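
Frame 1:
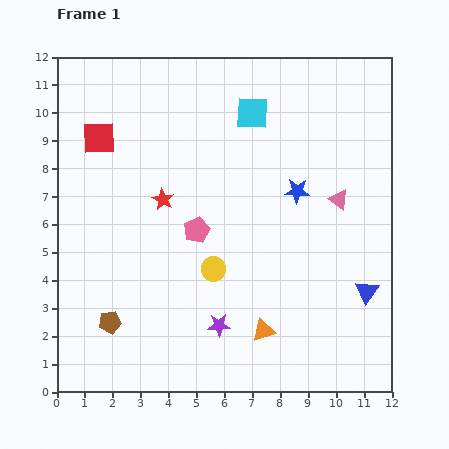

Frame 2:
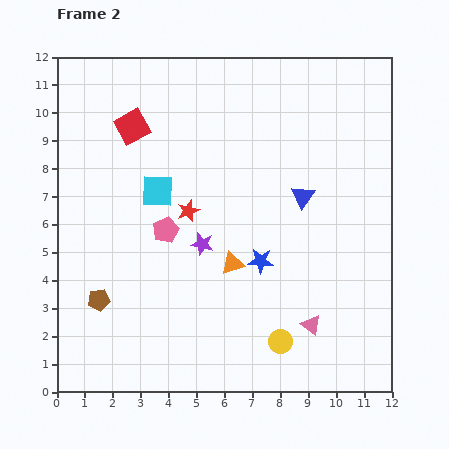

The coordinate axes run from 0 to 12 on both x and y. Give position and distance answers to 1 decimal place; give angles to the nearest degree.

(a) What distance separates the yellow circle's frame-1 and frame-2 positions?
3.5

The yellow circle moved from (5.6, 4.4) to (8.0, 1.8), a distance of √(2.4² + 2.6²) ≈ 3.5.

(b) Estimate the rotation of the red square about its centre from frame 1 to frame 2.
28° counter-clockwise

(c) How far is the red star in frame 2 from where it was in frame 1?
1.0

The red star moved from (3.8, 6.9) to (4.7, 6.5), a distance of √(0.9² + 0.4²) ≈ 1.0.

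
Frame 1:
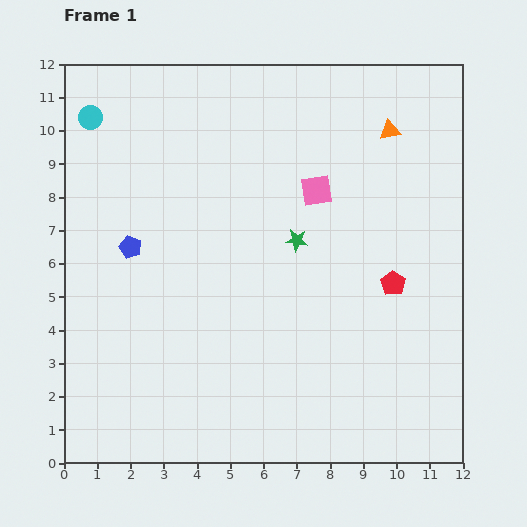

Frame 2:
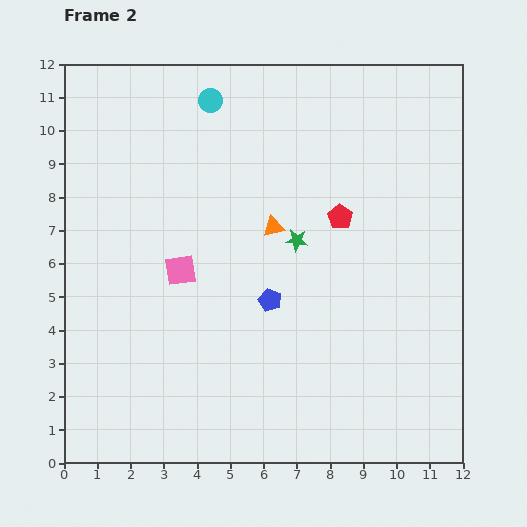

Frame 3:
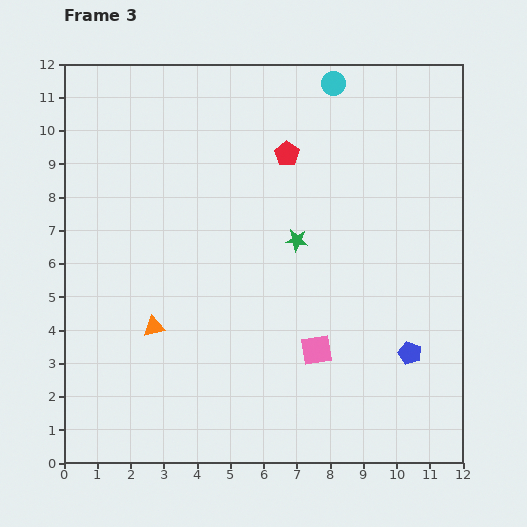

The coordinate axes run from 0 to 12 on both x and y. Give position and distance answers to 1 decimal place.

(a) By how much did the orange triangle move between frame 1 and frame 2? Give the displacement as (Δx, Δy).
(-3.5, -2.9)

The orange triangle was at (9.8, 10.0) in frame 1 and (6.3, 7.1) in frame 2.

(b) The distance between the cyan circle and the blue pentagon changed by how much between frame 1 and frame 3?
+4.3

Distance in frame 1: 4.1. Distance in frame 3: 8.4.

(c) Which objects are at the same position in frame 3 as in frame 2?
the green star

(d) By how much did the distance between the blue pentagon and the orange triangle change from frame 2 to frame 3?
+5.5

Distance in frame 2: 2.2. Distance in frame 3: 7.7.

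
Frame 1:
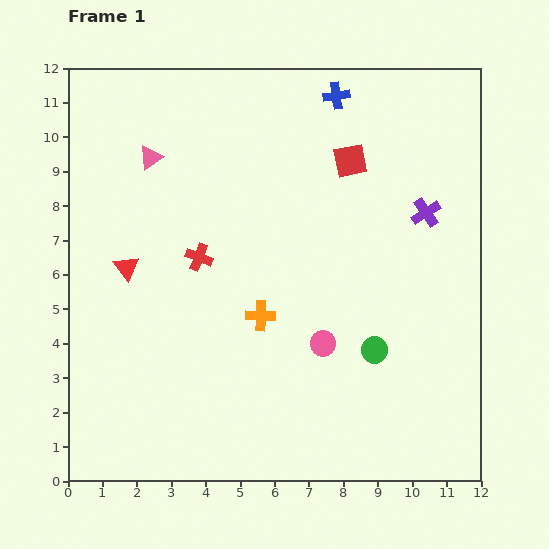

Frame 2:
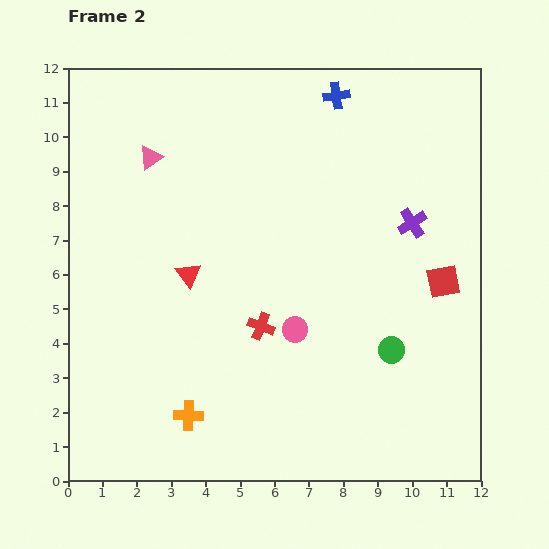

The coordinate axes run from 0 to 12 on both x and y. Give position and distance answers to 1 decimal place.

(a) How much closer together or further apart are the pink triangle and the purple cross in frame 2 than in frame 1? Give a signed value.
-0.4

Distance in frame 1: 8.2. Distance in frame 2: 7.8.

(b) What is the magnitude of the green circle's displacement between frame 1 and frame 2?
0.5

The green circle moved from (8.9, 3.8) to (9.4, 3.8), a distance of √(0.5² + 0.0²) ≈ 0.5.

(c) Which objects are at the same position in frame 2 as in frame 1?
the pink triangle, the blue cross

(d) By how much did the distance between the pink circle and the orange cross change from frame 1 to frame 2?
+2.0

Distance in frame 1: 2.0. Distance in frame 2: 4.0.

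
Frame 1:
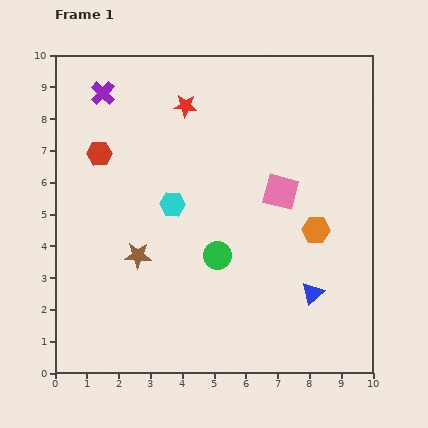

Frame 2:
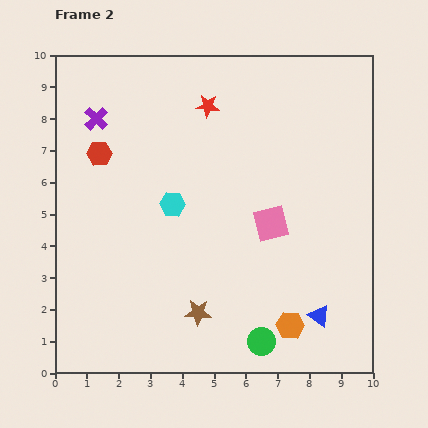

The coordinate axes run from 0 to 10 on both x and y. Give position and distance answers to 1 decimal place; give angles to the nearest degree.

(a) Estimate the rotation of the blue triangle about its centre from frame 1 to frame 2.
42° counter-clockwise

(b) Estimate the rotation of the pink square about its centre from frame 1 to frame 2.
28° counter-clockwise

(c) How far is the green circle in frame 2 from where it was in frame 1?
3.0

The green circle moved from (5.1, 3.7) to (6.5, 1.0), a distance of √(1.4² + 2.7²) ≈ 3.0.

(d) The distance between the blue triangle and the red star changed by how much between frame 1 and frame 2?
+0.4

Distance in frame 1: 7.1. Distance in frame 2: 7.5.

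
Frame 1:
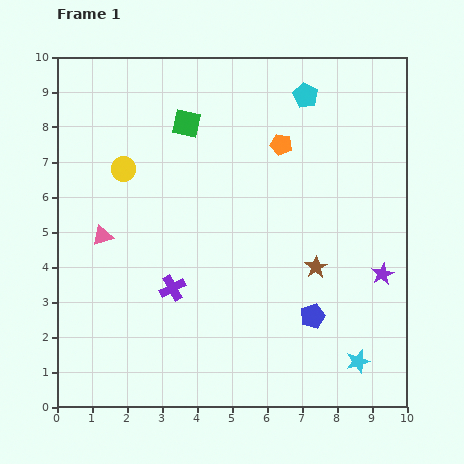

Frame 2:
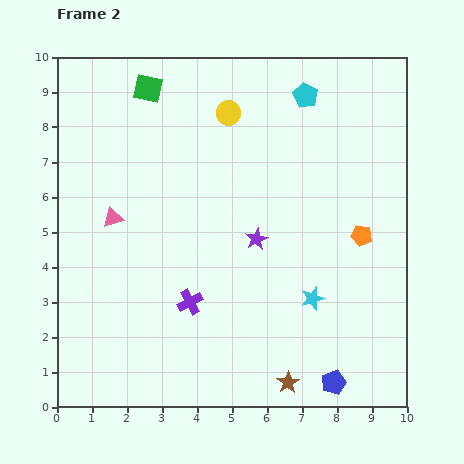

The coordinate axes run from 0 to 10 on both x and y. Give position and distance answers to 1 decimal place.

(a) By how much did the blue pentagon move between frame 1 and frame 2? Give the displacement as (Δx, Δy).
(0.6, -1.9)

The blue pentagon was at (7.3, 2.6) in frame 1 and (7.9, 0.7) in frame 2.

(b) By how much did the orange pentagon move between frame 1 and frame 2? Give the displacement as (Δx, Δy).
(2.3, -2.6)

The orange pentagon was at (6.4, 7.5) in frame 1 and (8.7, 4.9) in frame 2.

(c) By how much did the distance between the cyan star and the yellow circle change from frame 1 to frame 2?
-2.9

Distance in frame 1: 8.7. Distance in frame 2: 5.8.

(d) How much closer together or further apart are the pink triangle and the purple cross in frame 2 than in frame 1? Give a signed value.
+0.8

Distance in frame 1: 2.5. Distance in frame 2: 3.3.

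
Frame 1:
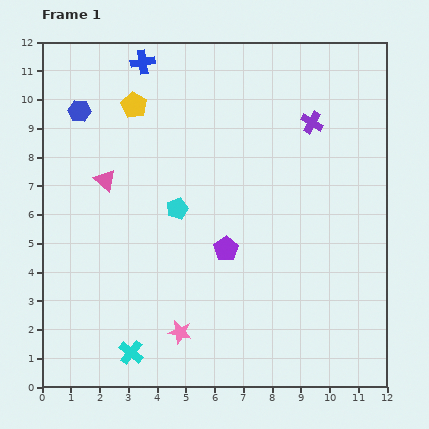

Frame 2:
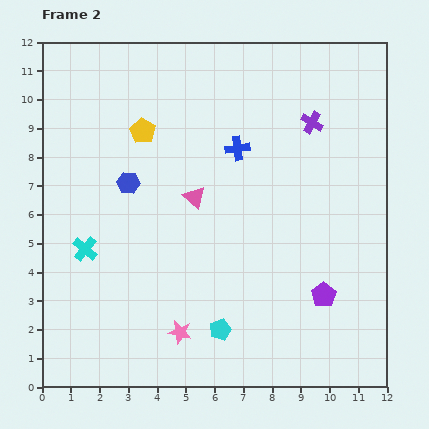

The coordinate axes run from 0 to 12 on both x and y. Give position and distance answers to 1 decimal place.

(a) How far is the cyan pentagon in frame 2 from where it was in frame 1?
4.5

The cyan pentagon moved from (4.7, 6.2) to (6.2, 2.0), a distance of √(1.5² + 4.2²) ≈ 4.5.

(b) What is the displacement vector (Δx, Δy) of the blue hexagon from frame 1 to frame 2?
(1.7, -2.5)

The blue hexagon was at (1.3, 9.6) in frame 1 and (3.0, 7.1) in frame 2.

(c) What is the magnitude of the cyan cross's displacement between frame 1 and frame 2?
3.9

The cyan cross moved from (3.1, 1.2) to (1.5, 4.8), a distance of √(1.6² + 3.6²) ≈ 3.9.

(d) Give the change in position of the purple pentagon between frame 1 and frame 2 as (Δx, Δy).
(3.4, -1.6)

The purple pentagon was at (6.4, 4.8) in frame 1 and (9.8, 3.2) in frame 2.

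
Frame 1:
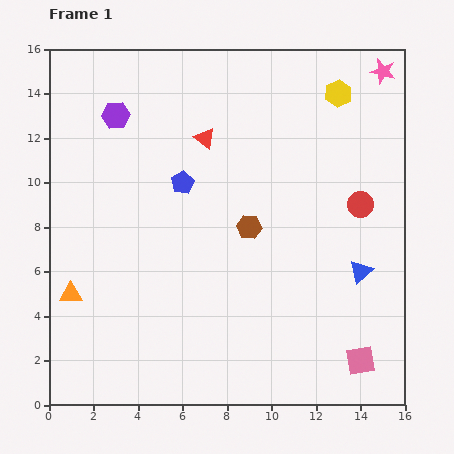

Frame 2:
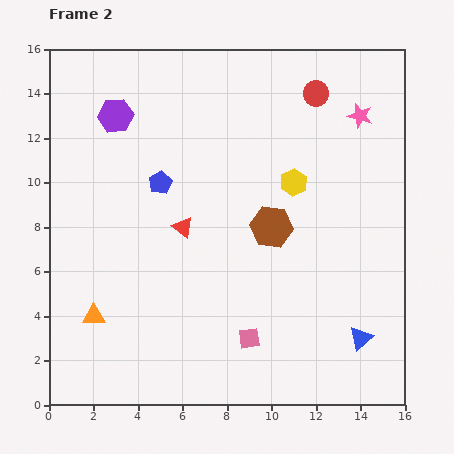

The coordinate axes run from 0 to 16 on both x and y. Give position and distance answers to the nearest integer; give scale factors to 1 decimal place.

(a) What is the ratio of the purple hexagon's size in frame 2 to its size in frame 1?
1.3×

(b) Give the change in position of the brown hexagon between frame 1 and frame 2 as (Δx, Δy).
(1, 0)

The brown hexagon was at (9, 8) in frame 1 and (10, 8) in frame 2.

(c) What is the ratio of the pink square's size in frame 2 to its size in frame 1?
0.7×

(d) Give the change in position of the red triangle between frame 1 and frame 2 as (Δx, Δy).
(-1, -4)

The red triangle was at (7, 12) in frame 1 and (6, 8) in frame 2.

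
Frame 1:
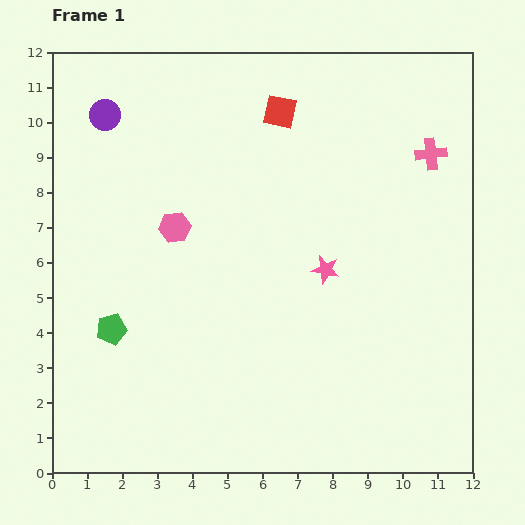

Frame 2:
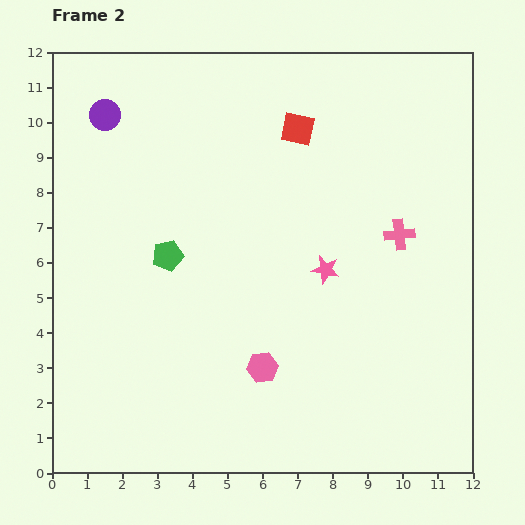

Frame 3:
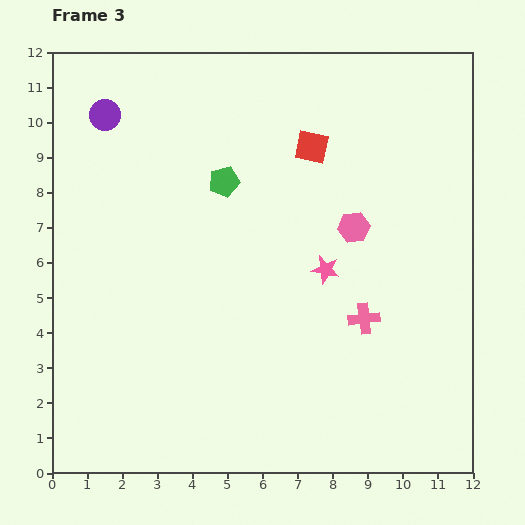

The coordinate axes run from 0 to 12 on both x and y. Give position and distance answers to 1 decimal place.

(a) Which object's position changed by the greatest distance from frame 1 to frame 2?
the pink hexagon

(moved 4.7; next 2.6)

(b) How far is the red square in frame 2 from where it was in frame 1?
0.7

The red square moved from (6.5, 10.3) to (7.0, 9.8), a distance of √(0.5² + 0.5²) ≈ 0.7.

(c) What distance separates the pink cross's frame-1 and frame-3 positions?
5.1

The pink cross moved from (10.8, 9.1) to (8.9, 4.4), a distance of √(1.9² + 4.7²) ≈ 5.1.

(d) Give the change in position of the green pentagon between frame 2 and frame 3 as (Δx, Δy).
(1.6, 2.1)

The green pentagon was at (3.3, 6.2) in frame 2 and (4.9, 8.3) in frame 3.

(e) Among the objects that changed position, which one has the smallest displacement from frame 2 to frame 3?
the red square

(moved 0.6)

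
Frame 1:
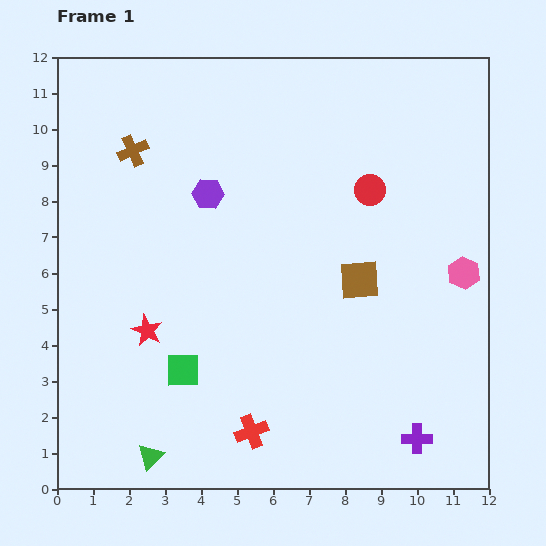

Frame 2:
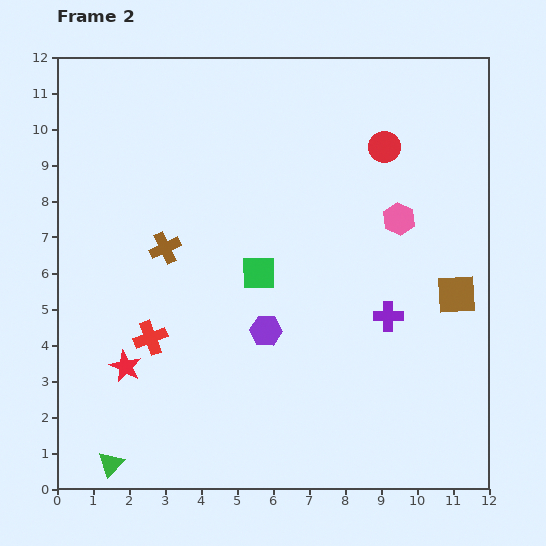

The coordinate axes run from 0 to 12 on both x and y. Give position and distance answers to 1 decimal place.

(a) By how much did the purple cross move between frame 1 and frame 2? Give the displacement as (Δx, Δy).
(-0.8, 3.4)

The purple cross was at (10.0, 1.4) in frame 1 and (9.2, 4.8) in frame 2.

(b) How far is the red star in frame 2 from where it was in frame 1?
1.2

The red star moved from (2.5, 4.4) to (1.9, 3.4), a distance of √(0.6² + 1.0²) ≈ 1.2.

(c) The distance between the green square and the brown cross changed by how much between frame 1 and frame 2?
-3.6

Distance in frame 1: 6.3. Distance in frame 2: 2.7.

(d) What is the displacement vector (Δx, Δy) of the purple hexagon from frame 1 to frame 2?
(1.6, -3.8)

The purple hexagon was at (4.2, 8.2) in frame 1 and (5.8, 4.4) in frame 2.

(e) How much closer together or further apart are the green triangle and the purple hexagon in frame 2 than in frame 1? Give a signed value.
-1.8

Distance in frame 1: 7.5. Distance in frame 2: 5.7.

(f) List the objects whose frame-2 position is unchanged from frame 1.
none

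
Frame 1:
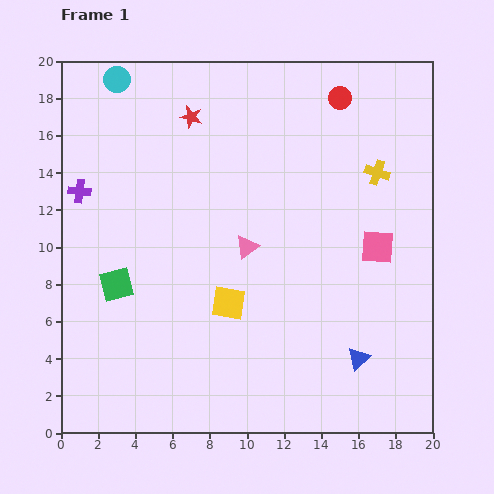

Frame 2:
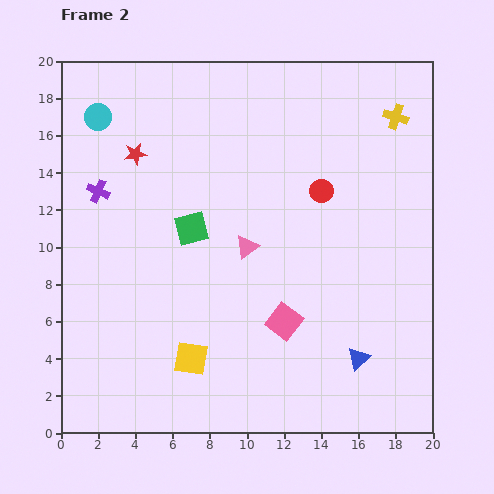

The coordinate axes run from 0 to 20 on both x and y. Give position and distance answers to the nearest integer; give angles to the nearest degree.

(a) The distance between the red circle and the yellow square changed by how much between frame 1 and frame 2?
-2

Distance in frame 1: 13. Distance in frame 2: 11.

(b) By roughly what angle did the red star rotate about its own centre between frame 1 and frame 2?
25° counter-clockwise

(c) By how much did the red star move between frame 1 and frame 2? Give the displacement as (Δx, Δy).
(-3, -2)

The red star was at (7, 17) in frame 1 and (4, 15) in frame 2.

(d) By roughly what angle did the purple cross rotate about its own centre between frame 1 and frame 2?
18° clockwise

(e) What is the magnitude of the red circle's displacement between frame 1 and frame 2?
5

The red circle moved from (15, 18) to (14, 13), a distance of √(1² + 5²) ≈ 5.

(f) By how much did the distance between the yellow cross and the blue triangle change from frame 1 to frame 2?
+3

Distance in frame 1: 10. Distance in frame 2: 13.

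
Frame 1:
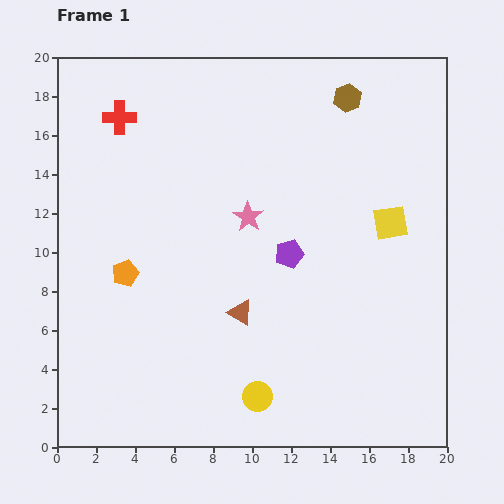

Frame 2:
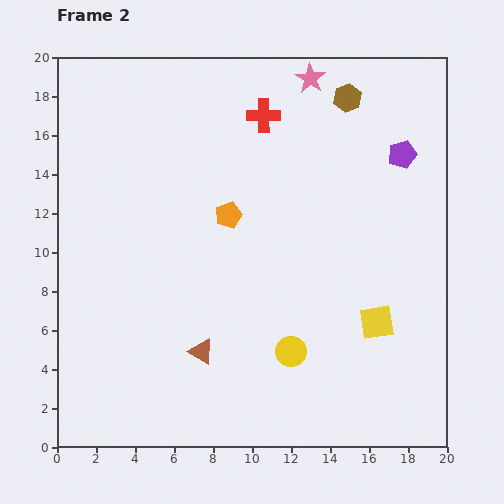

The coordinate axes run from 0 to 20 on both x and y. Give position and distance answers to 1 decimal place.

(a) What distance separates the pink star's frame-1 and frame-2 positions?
7.8

The pink star moved from (9.8, 11.8) to (13.0, 18.9), a distance of √(3.2² + 7.1²) ≈ 7.8.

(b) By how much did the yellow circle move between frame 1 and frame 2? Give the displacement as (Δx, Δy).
(1.7, 2.3)

The yellow circle was at (10.3, 2.6) in frame 1 and (12.0, 4.9) in frame 2.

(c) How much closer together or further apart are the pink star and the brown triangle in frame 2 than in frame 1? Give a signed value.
+10.2

Distance in frame 1: 4.9. Distance in frame 2: 15.1.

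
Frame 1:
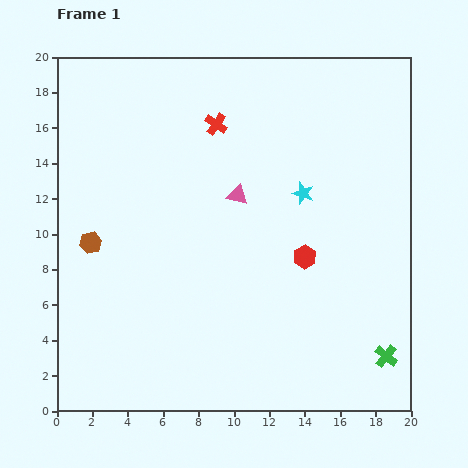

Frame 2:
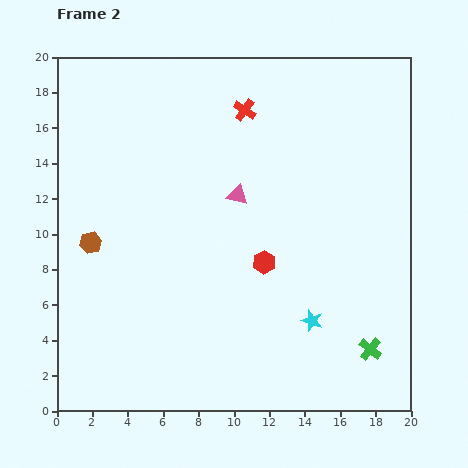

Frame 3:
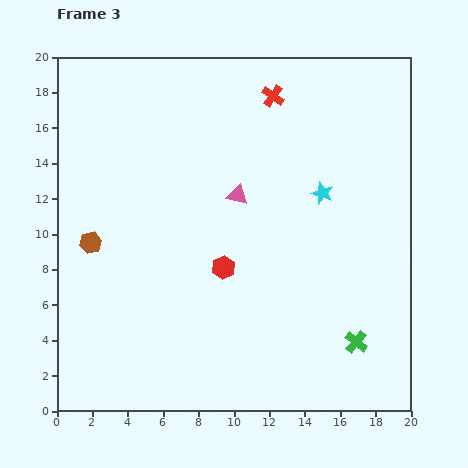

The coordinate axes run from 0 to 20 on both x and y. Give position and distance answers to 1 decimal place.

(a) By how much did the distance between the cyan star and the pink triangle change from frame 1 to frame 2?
+4.5

Distance in frame 1: 3.7. Distance in frame 2: 8.2.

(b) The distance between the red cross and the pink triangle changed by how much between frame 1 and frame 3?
+1.7

Distance in frame 1: 4.2. Distance in frame 3: 5.9.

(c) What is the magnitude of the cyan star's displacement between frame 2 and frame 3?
7.2

The cyan star moved from (14.4, 5.1) to (15.0, 12.3), a distance of √(0.6² + 7.2²) ≈ 7.2.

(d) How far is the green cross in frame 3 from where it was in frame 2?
0.9

The green cross moved from (17.7, 3.5) to (16.9, 3.9), a distance of √(0.8² + 0.4²) ≈ 0.9.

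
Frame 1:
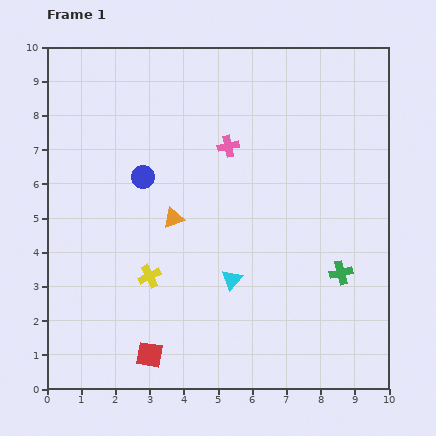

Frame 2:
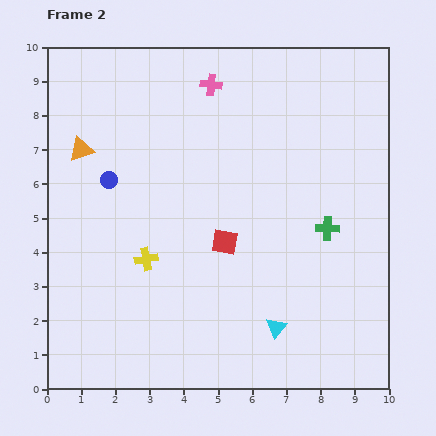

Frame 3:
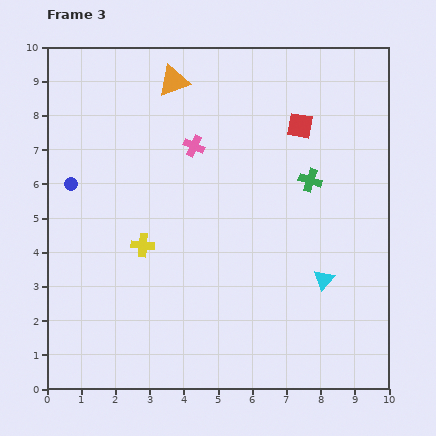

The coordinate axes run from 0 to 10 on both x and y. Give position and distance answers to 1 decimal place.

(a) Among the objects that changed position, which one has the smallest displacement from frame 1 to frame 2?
the yellow cross

(moved 0.5)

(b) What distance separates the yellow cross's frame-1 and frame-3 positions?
0.9

The yellow cross moved from (3.0, 3.3) to (2.8, 4.2), a distance of √(0.2² + 0.9²) ≈ 0.9.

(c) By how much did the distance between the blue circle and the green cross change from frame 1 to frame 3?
+0.6

Distance in frame 1: 6.4. Distance in frame 3: 7.0.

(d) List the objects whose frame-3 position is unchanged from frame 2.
none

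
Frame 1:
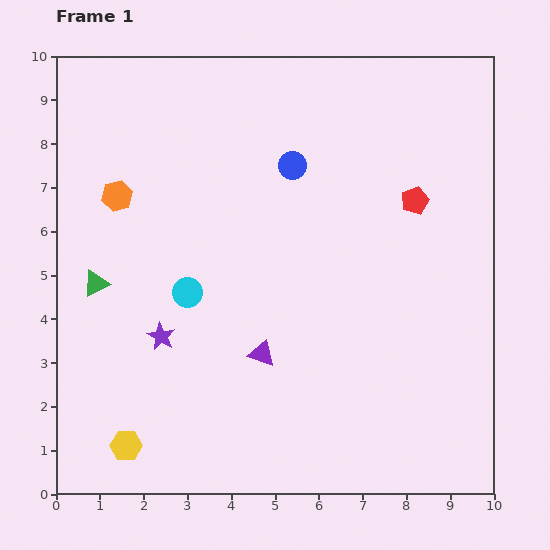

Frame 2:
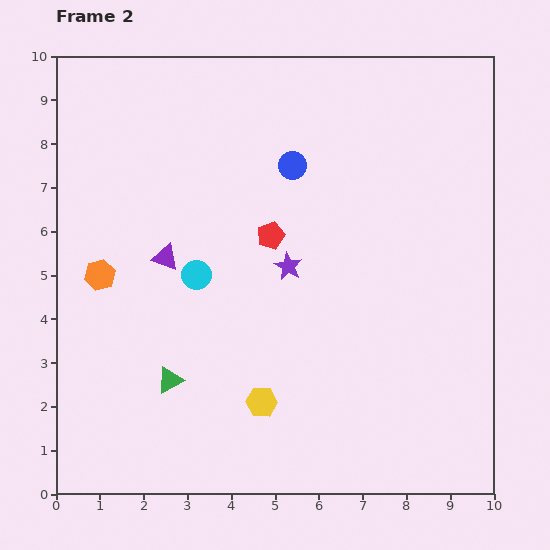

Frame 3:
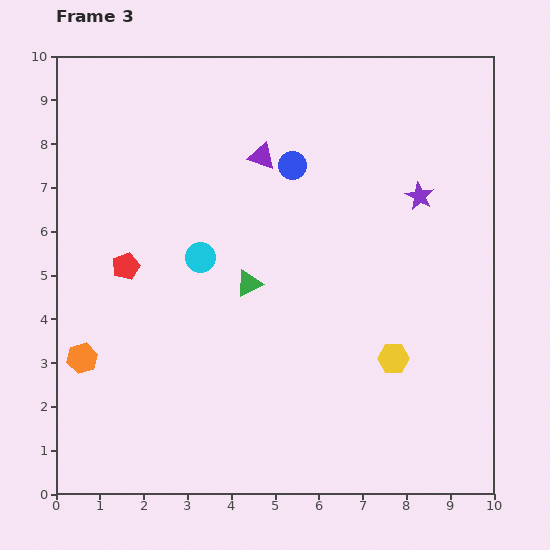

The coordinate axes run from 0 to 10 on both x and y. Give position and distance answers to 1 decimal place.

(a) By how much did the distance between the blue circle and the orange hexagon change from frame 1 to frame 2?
+1.0

Distance in frame 1: 4.1. Distance in frame 2: 5.1.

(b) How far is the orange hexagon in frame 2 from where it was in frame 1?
1.8

The orange hexagon moved from (1.4, 6.8) to (1.0, 5.0), a distance of √(0.4² + 1.8²) ≈ 1.8.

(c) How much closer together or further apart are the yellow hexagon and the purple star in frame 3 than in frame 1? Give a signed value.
+1.1

Distance in frame 1: 2.6. Distance in frame 3: 3.7.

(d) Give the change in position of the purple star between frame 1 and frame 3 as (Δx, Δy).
(5.9, 3.2)

The purple star was at (2.4, 3.6) in frame 1 and (8.3, 6.8) in frame 3.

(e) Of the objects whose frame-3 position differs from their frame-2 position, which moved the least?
the cyan circle

(moved 0.4)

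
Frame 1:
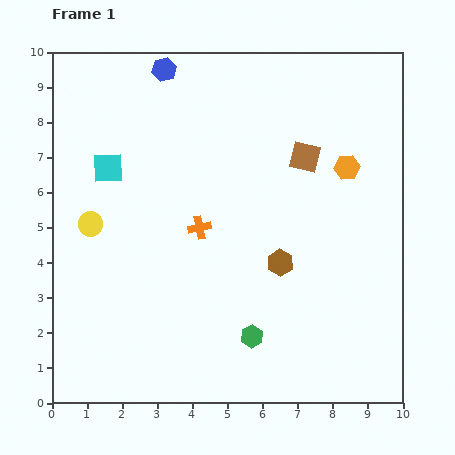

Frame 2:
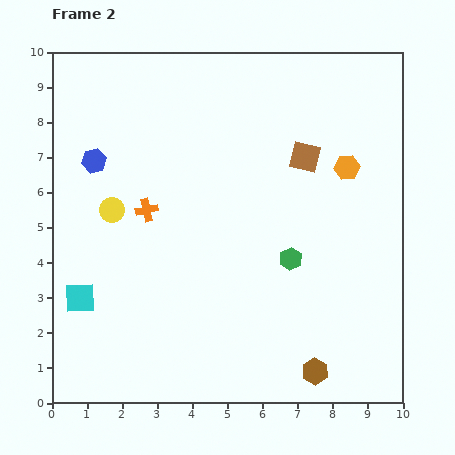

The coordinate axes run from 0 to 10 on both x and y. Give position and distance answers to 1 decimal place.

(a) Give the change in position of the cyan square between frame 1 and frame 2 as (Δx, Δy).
(-0.8, -3.7)

The cyan square was at (1.6, 6.7) in frame 1 and (0.8, 3.0) in frame 2.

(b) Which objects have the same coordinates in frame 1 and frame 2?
the brown square, the orange hexagon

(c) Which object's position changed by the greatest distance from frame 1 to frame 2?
the cyan square

(moved 3.8; next 3.3)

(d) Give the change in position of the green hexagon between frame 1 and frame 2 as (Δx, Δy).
(1.1, 2.2)

The green hexagon was at (5.7, 1.9) in frame 1 and (6.8, 4.1) in frame 2.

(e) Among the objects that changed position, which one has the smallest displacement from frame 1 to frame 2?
the yellow circle

(moved 0.7)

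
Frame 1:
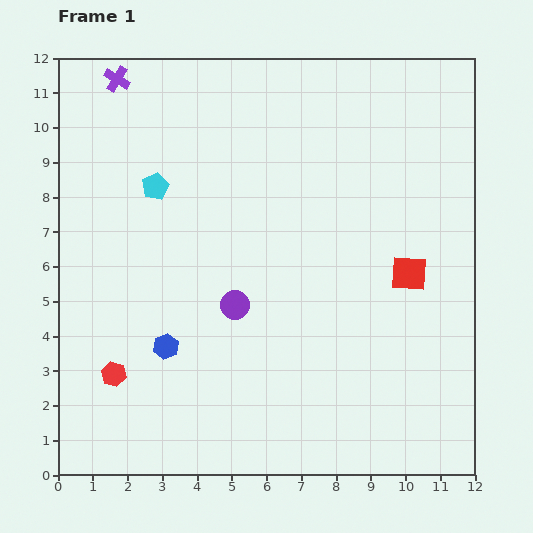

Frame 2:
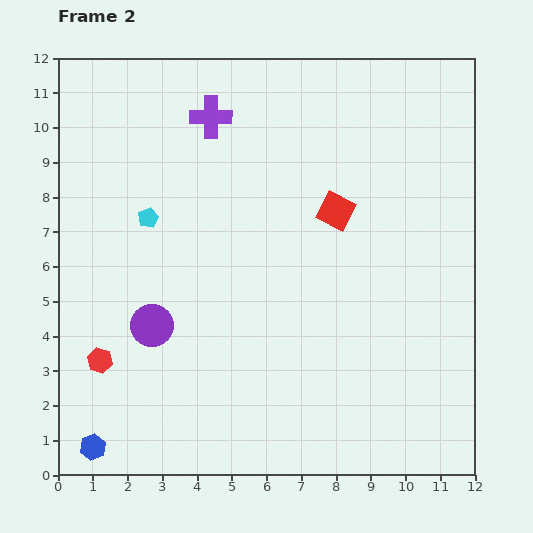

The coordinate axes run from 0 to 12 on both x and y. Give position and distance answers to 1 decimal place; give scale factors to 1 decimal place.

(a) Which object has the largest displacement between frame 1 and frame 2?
the blue hexagon

(moved 3.6; next 2.9)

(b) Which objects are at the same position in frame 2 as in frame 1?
none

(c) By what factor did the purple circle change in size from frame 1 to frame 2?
1.5×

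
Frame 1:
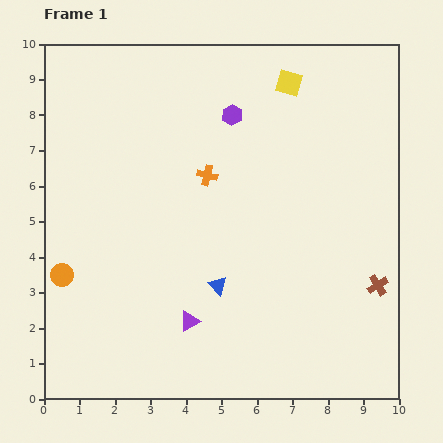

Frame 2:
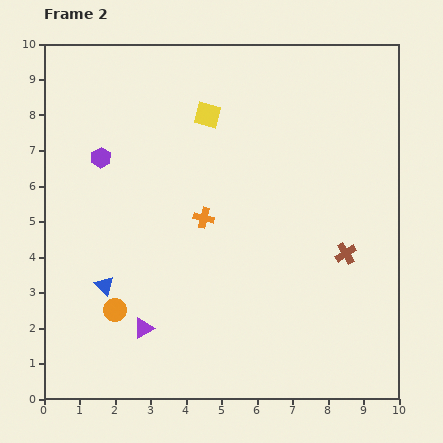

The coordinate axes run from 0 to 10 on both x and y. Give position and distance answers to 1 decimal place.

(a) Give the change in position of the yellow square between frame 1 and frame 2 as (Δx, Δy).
(-2.3, -0.9)

The yellow square was at (6.9, 8.9) in frame 1 and (4.6, 8.0) in frame 2.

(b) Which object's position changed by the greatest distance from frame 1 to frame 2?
the purple hexagon

(moved 3.9; next 3.2)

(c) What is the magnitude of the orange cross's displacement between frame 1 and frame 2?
1.2

The orange cross moved from (4.6, 6.3) to (4.5, 5.1), a distance of √(0.1² + 1.2²) ≈ 1.2.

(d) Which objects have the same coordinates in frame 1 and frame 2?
none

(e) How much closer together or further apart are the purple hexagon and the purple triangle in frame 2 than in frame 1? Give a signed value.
-1.0

Distance in frame 1: 5.9. Distance in frame 2: 4.9.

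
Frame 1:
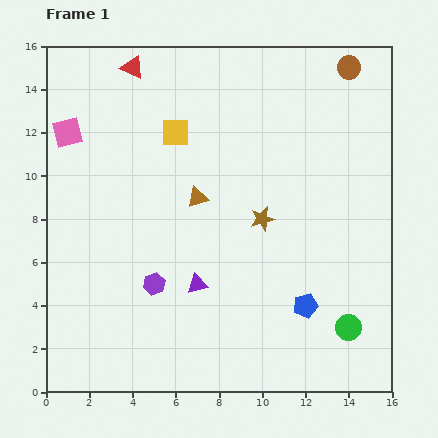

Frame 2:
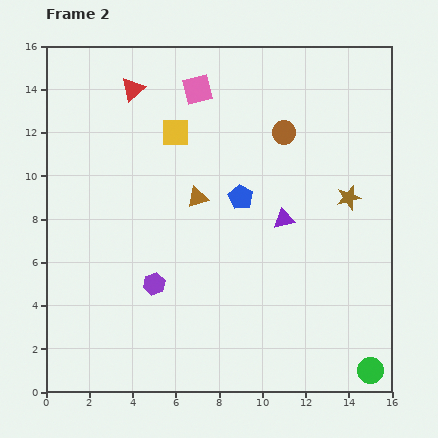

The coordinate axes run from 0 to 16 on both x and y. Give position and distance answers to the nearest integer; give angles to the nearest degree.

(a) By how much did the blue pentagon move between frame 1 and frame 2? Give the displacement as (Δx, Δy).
(-3, 5)

The blue pentagon was at (12, 4) in frame 1 and (9, 9) in frame 2.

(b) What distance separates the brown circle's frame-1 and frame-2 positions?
4

The brown circle moved from (14, 15) to (11, 12), a distance of √(3² + 3²) ≈ 4.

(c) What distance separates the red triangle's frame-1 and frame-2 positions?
1

The red triangle moved from (4, 15) to (4, 14), a distance of √(0² + 1²) ≈ 1.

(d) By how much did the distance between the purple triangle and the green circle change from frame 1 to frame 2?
+1

Distance in frame 1: 7. Distance in frame 2: 8.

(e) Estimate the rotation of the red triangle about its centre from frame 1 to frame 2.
54° clockwise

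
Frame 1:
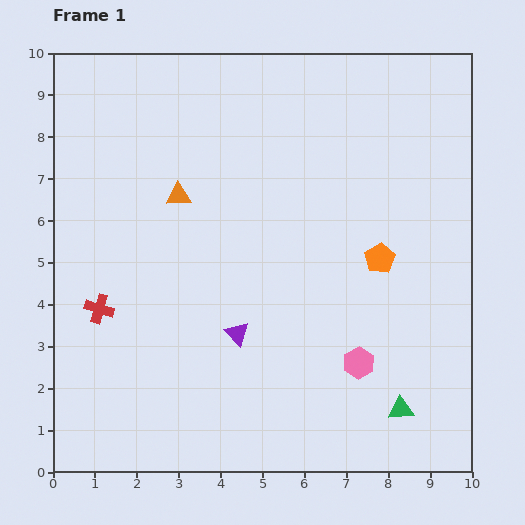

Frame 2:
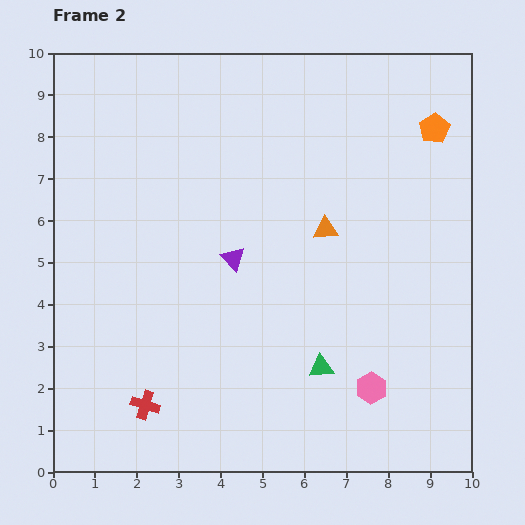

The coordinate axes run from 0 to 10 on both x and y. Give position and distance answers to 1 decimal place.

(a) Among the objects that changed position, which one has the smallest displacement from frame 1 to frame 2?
the pink hexagon

(moved 0.7)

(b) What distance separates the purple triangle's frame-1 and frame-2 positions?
1.8

The purple triangle moved from (4.4, 3.3) to (4.3, 5.1), a distance of √(0.1² + 1.8²) ≈ 1.8.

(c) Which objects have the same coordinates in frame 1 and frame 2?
none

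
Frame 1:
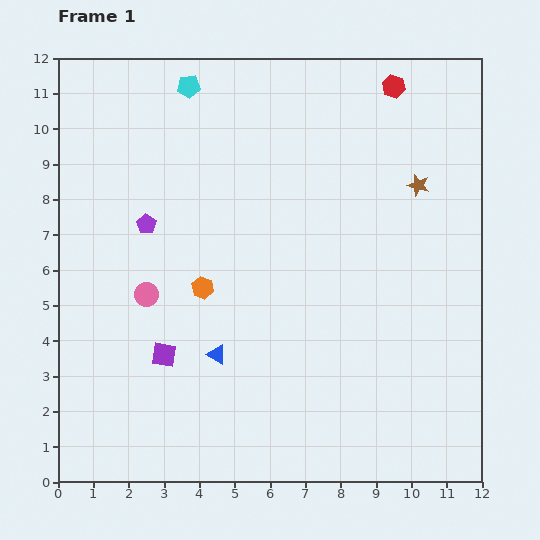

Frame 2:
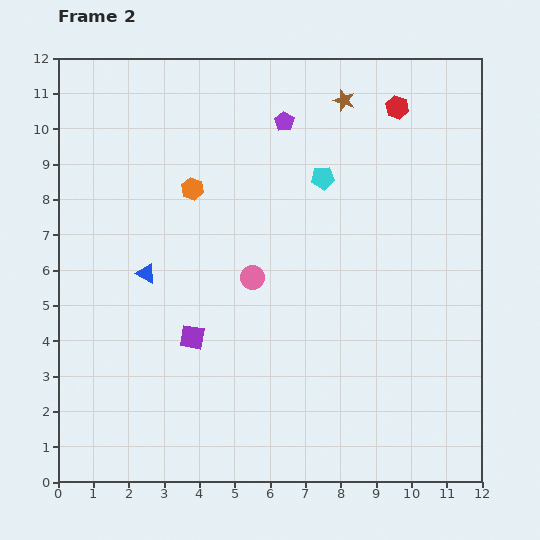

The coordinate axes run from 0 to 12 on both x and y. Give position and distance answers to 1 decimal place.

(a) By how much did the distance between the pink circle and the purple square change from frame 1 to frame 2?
+0.6

Distance in frame 1: 1.8. Distance in frame 2: 2.4.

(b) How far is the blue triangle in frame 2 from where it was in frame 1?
3.0

The blue triangle moved from (4.5, 3.6) to (2.5, 5.9), a distance of √(2.0² + 2.3²) ≈ 3.0.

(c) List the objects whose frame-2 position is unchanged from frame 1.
none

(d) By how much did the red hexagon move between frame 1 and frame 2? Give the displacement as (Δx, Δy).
(0.1, -0.6)

The red hexagon was at (9.5, 11.2) in frame 1 and (9.6, 10.6) in frame 2.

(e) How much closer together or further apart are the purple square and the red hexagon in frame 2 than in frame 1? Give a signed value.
-1.3

Distance in frame 1: 10.0. Distance in frame 2: 8.7.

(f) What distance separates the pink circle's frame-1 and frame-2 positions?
3.0

The pink circle moved from (2.5, 5.3) to (5.5, 5.8), a distance of √(3.0² + 0.5²) ≈ 3.0.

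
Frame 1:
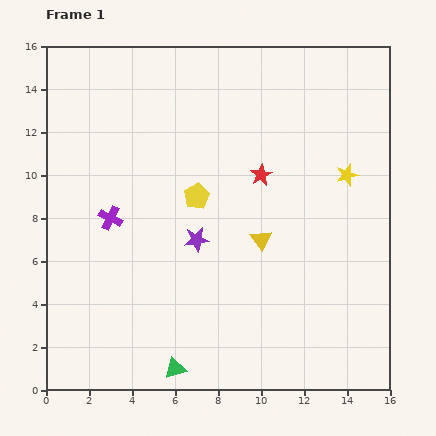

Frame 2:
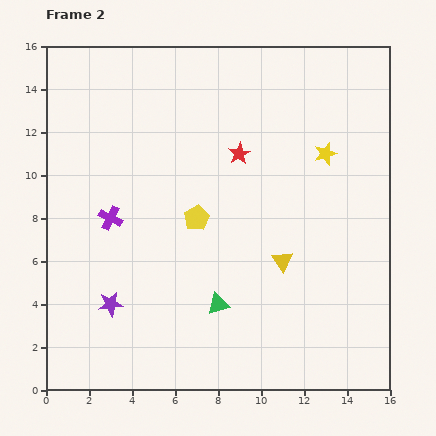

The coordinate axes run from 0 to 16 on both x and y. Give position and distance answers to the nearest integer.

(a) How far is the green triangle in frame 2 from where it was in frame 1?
4

The green triangle moved from (6, 1) to (8, 4), a distance of √(2² + 3²) ≈ 4.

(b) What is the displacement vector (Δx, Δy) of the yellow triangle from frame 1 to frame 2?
(1, -1)

The yellow triangle was at (10, 7) in frame 1 and (11, 6) in frame 2.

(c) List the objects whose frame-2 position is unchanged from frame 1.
the purple cross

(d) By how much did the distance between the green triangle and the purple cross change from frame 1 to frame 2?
-2

Distance in frame 1: 8. Distance in frame 2: 6.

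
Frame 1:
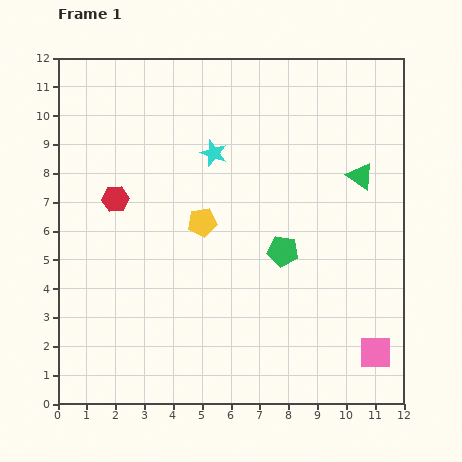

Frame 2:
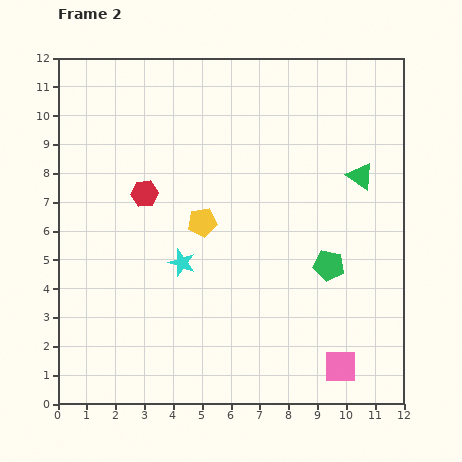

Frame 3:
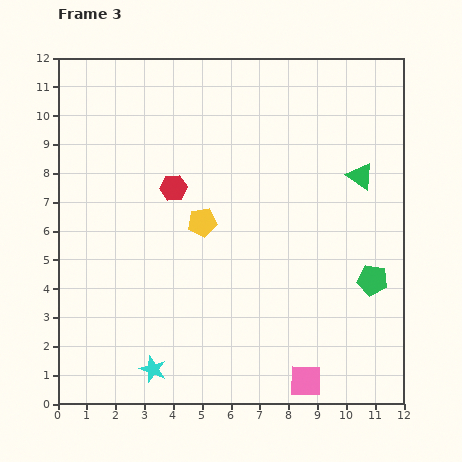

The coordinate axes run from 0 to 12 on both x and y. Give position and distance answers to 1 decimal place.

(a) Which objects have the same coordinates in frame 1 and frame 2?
the green triangle, the yellow pentagon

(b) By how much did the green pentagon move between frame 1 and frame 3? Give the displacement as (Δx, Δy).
(3.1, -1.0)

The green pentagon was at (7.8, 5.3) in frame 1 and (10.9, 4.3) in frame 3.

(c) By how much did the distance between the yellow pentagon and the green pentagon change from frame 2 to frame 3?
+1.6

Distance in frame 2: 4.6. Distance in frame 3: 6.2.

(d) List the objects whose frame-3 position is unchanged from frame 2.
the green triangle, the yellow pentagon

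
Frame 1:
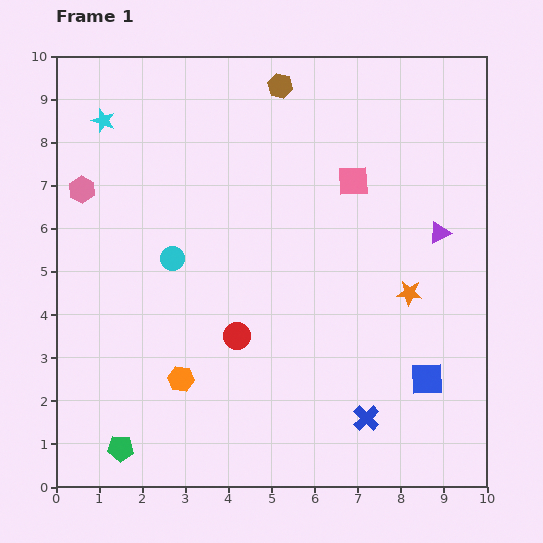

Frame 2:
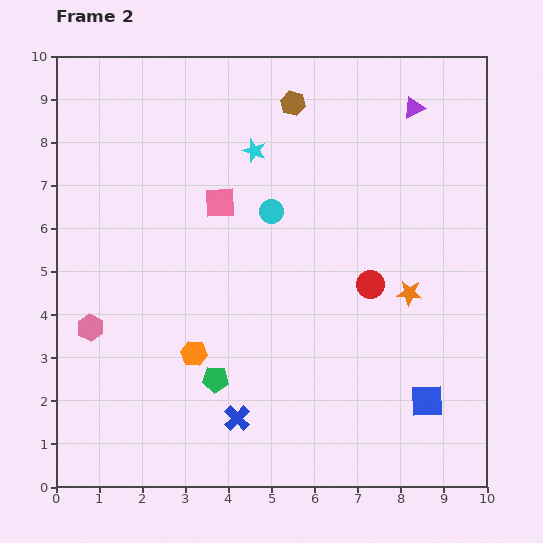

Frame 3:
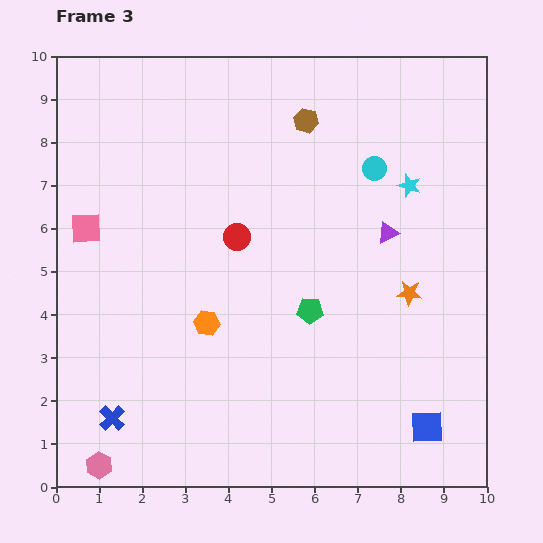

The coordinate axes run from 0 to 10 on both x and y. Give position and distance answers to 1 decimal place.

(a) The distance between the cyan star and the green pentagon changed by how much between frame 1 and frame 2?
-2.2

Distance in frame 1: 7.6. Distance in frame 2: 5.4.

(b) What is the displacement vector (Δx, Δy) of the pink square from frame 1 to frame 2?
(-3.1, -0.5)

The pink square was at (6.9, 7.1) in frame 1 and (3.8, 6.6) in frame 2.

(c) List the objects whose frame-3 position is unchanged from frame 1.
the orange star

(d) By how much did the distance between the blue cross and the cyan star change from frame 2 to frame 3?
+2.6

Distance in frame 2: 6.2. Distance in frame 3: 8.8.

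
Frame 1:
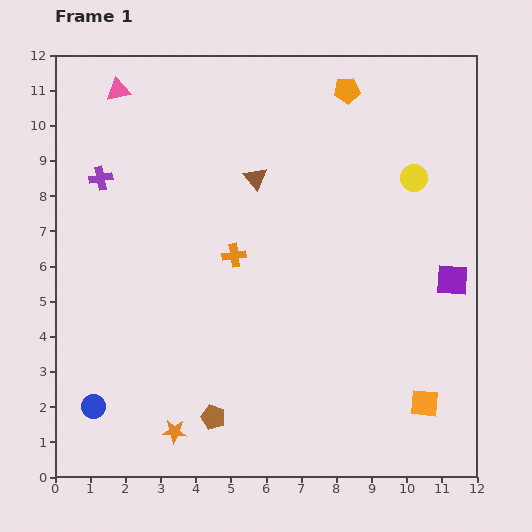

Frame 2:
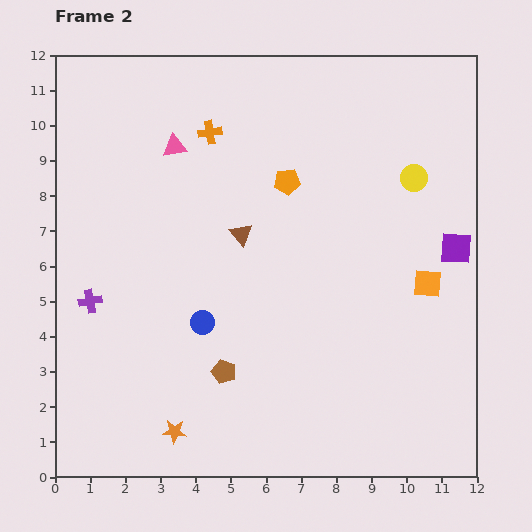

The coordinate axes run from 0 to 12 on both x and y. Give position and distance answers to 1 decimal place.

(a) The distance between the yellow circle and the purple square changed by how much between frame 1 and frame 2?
-0.8

Distance in frame 1: 3.1. Distance in frame 2: 2.3.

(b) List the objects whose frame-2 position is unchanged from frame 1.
the yellow circle, the orange star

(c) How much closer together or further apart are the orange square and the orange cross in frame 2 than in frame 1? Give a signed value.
+0.7

Distance in frame 1: 6.8. Distance in frame 2: 7.5.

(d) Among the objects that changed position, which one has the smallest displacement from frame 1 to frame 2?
the purple square

(moved 0.9)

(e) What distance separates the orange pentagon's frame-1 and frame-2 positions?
3.1

The orange pentagon moved from (8.3, 11.0) to (6.6, 8.4), a distance of √(1.7² + 2.6²) ≈ 3.1.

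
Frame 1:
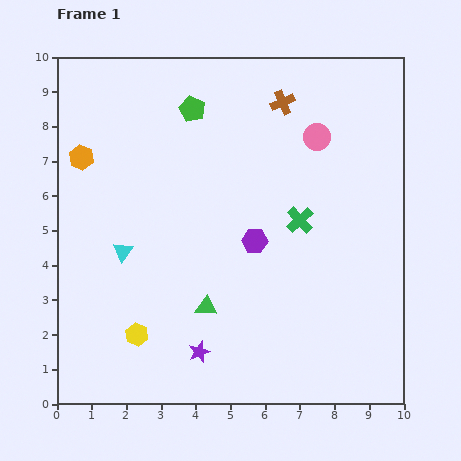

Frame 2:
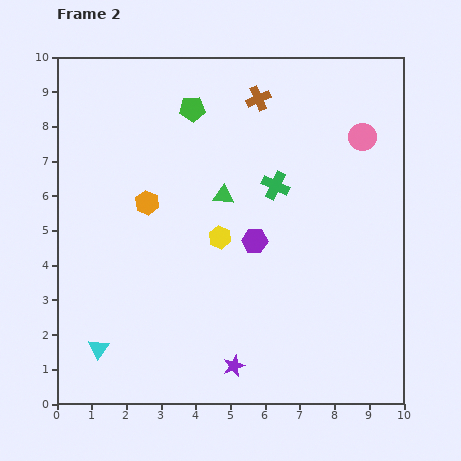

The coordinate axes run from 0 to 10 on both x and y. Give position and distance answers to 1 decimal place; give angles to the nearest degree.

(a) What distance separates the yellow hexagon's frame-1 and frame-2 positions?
3.7

The yellow hexagon moved from (2.3, 2.0) to (4.7, 4.8), a distance of √(2.4² + 2.8²) ≈ 3.7.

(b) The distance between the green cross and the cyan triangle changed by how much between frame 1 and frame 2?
+1.7

Distance in frame 1: 5.2. Distance in frame 2: 6.9.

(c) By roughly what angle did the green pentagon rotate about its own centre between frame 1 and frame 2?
28° counter-clockwise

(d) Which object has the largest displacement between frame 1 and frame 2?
the yellow hexagon

(moved 3.7; next 3.2)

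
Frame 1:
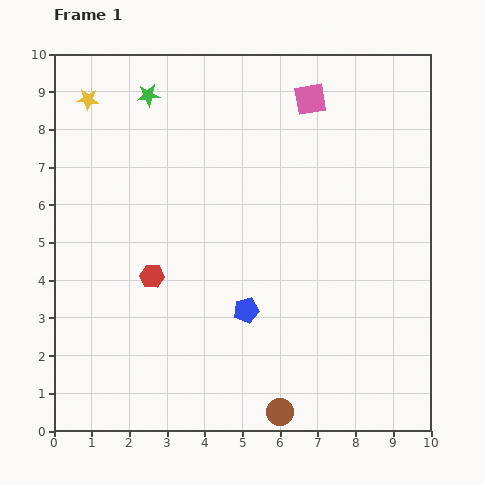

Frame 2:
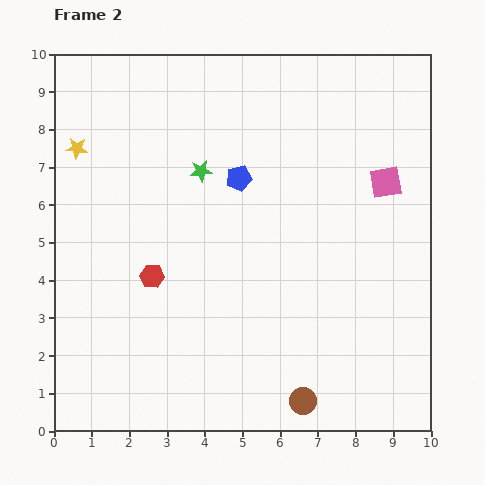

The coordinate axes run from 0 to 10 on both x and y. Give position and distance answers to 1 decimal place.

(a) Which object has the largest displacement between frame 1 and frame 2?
the blue pentagon

(moved 3.5; next 3.0)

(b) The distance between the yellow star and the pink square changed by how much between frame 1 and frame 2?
+2.3

Distance in frame 1: 5.9. Distance in frame 2: 8.2.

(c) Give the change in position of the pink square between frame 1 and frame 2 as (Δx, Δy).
(2.0, -2.2)

The pink square was at (6.8, 8.8) in frame 1 and (8.8, 6.6) in frame 2.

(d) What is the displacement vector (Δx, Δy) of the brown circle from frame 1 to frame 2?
(0.6, 0.3)

The brown circle was at (6.0, 0.5) in frame 1 and (6.6, 0.8) in frame 2.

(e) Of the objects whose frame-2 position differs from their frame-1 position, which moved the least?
the brown circle

(moved 0.7)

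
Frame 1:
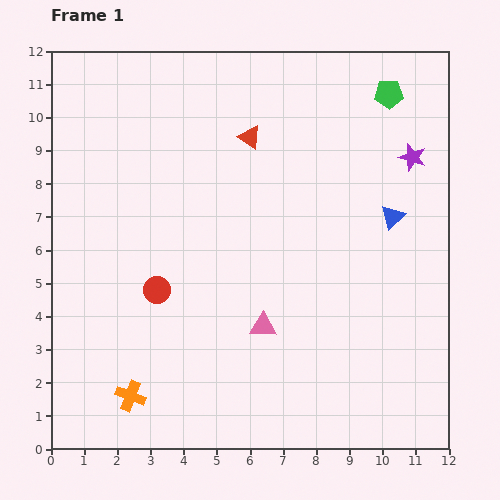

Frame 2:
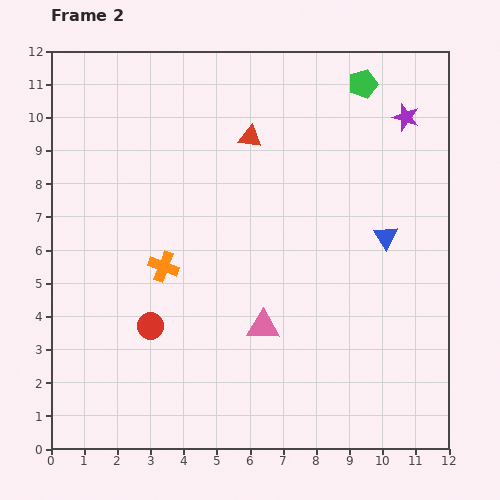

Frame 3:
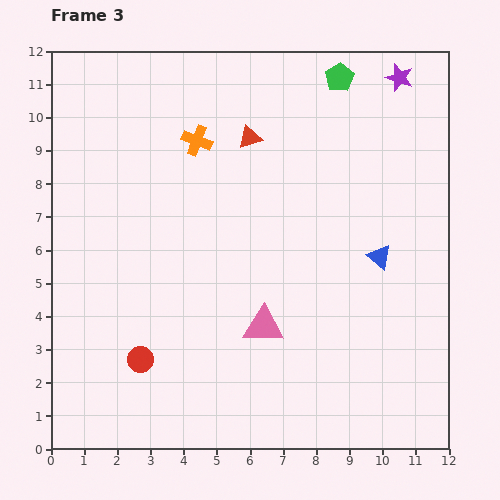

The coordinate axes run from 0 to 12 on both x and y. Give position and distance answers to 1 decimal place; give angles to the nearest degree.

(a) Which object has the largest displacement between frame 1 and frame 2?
the orange cross

(moved 4.0; next 1.2)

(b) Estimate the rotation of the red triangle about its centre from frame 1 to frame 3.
52° counter-clockwise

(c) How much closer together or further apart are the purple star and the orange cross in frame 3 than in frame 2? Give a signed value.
-2.2

Distance in frame 2: 8.6. Distance in frame 3: 6.4.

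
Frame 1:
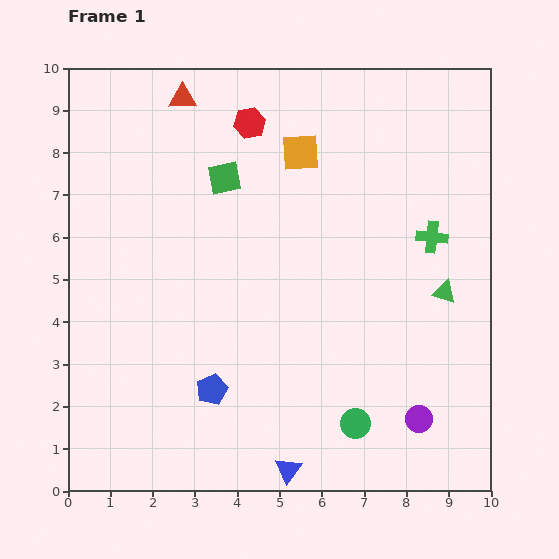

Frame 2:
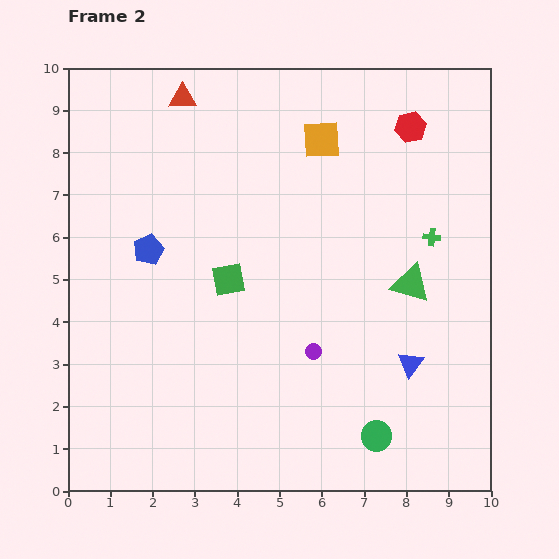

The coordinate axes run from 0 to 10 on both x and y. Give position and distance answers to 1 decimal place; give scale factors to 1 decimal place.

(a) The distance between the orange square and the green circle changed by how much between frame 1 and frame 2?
+0.6

Distance in frame 1: 6.5. Distance in frame 2: 7.1.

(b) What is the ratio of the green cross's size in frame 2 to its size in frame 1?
0.6×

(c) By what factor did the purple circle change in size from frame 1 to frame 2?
0.6×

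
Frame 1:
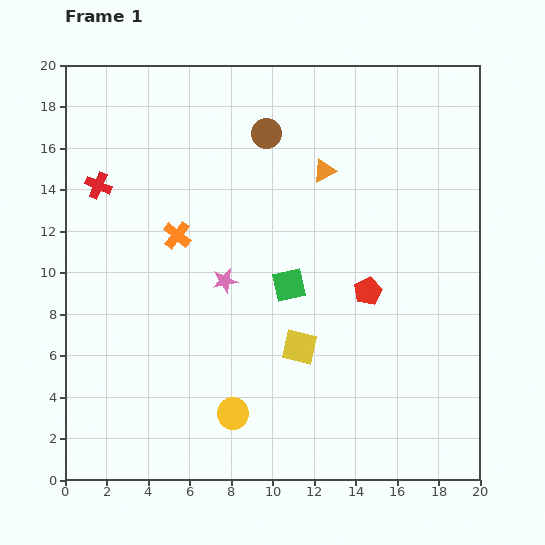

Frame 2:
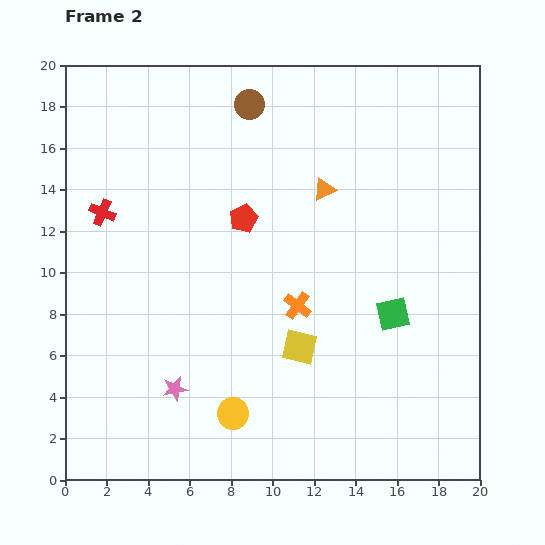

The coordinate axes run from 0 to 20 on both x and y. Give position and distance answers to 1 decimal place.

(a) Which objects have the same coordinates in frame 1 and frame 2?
the yellow circle, the yellow square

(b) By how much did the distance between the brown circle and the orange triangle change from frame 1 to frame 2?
+2.2

Distance in frame 1: 3.3. Distance in frame 2: 5.5.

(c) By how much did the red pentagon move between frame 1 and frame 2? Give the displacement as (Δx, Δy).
(-6.0, 3.5)

The red pentagon was at (14.6, 9.1) in frame 1 and (8.6, 12.6) in frame 2.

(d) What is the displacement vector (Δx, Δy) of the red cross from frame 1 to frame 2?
(0.2, -1.3)

The red cross was at (1.6, 14.2) in frame 1 and (1.8, 12.9) in frame 2.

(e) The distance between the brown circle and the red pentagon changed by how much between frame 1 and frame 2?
-3.5

Distance in frame 1: 9.0. Distance in frame 2: 5.5.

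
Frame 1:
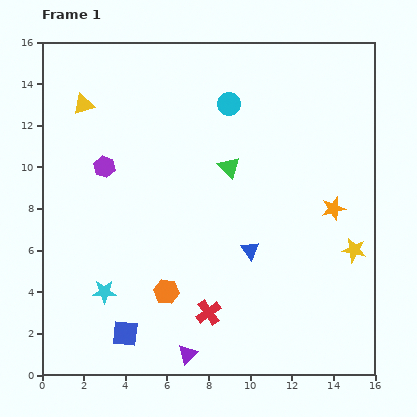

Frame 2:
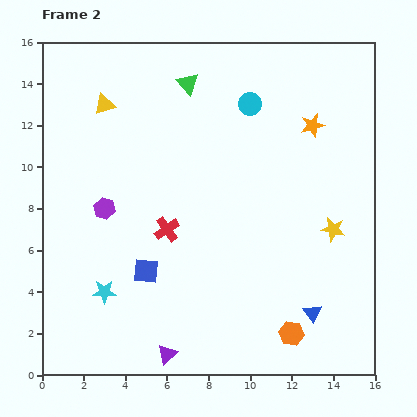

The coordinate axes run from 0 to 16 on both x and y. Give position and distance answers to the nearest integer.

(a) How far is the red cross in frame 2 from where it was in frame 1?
4

The red cross moved from (8, 3) to (6, 7), a distance of √(2² + 4²) ≈ 4.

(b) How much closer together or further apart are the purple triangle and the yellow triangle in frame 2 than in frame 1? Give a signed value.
-1

Distance in frame 1: 13. Distance in frame 2: 12.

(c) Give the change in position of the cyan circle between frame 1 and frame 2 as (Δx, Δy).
(1, 0)

The cyan circle was at (9, 13) in frame 1 and (10, 13) in frame 2.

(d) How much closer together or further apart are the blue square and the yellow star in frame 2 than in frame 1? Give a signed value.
-3

Distance in frame 1: 12. Distance in frame 2: 9.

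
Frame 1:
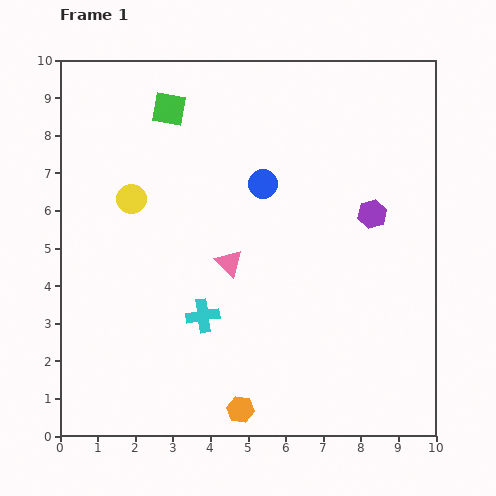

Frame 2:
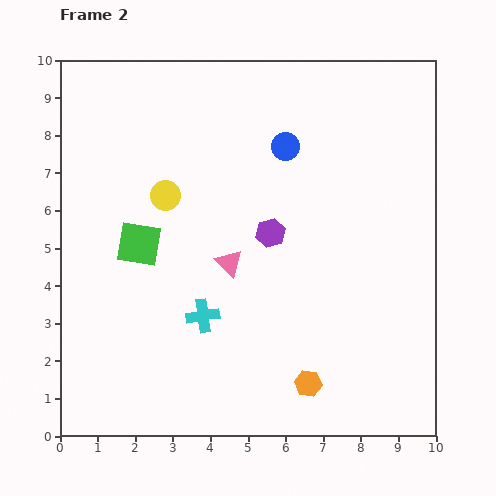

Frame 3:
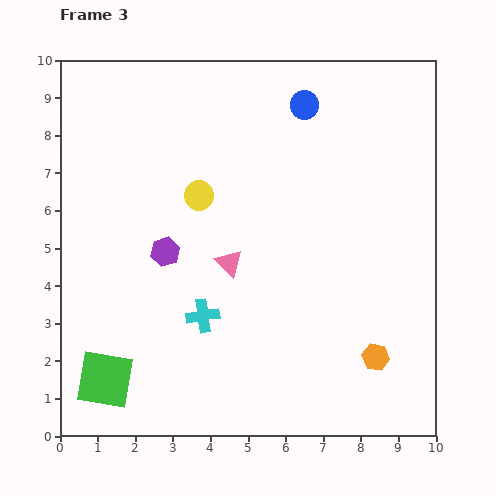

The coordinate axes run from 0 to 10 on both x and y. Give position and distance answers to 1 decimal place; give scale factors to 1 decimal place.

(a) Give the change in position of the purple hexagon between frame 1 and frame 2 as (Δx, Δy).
(-2.7, -0.5)

The purple hexagon was at (8.3, 5.9) in frame 1 and (5.6, 5.4) in frame 2.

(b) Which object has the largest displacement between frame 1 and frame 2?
the green square

(moved 3.7; next 2.7)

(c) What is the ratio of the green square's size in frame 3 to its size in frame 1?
1.7×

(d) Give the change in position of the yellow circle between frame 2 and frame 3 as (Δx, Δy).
(0.9, 0.0)

The yellow circle was at (2.8, 6.4) in frame 2 and (3.7, 6.4) in frame 3.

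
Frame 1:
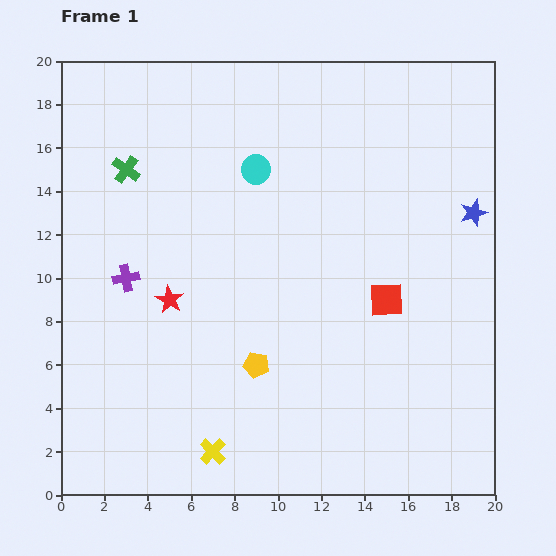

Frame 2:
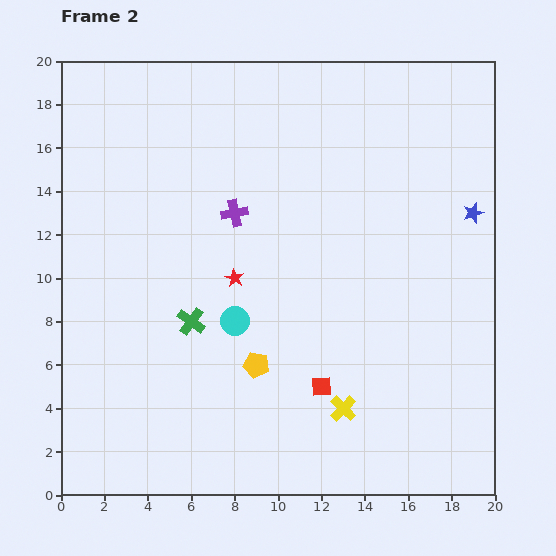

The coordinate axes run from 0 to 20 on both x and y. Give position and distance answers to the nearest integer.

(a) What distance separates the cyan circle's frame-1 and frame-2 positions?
7

The cyan circle moved from (9, 15) to (8, 8), a distance of √(1² + 7²) ≈ 7.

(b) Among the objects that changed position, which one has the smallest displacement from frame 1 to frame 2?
the red star

(moved 3)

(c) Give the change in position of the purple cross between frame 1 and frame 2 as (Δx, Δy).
(5, 3)

The purple cross was at (3, 10) in frame 1 and (8, 13) in frame 2.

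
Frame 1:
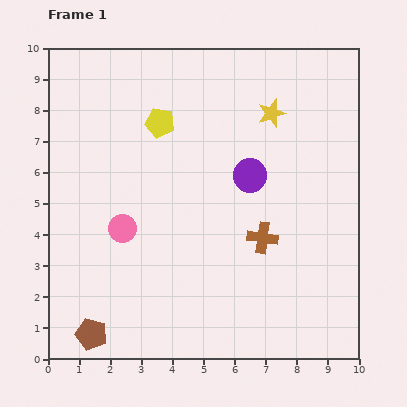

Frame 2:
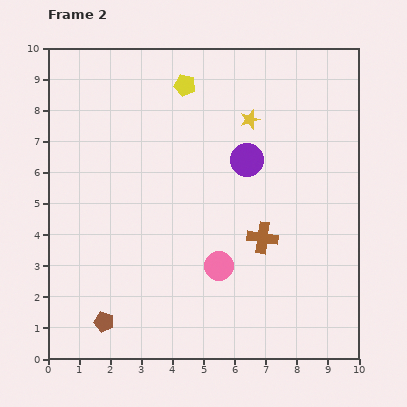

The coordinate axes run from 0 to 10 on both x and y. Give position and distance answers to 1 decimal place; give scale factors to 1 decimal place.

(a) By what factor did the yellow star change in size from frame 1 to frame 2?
0.7×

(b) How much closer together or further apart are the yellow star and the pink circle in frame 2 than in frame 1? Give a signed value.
-1.3

Distance in frame 1: 6.1. Distance in frame 2: 4.8.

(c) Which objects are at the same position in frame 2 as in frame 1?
the brown cross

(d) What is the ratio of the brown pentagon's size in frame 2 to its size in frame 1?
0.6×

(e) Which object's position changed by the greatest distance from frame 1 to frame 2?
the pink circle

(moved 3.3; next 1.4)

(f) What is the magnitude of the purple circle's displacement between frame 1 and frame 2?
0.5

The purple circle moved from (6.5, 5.9) to (6.4, 6.4), a distance of √(0.1² + 0.5²) ≈ 0.5.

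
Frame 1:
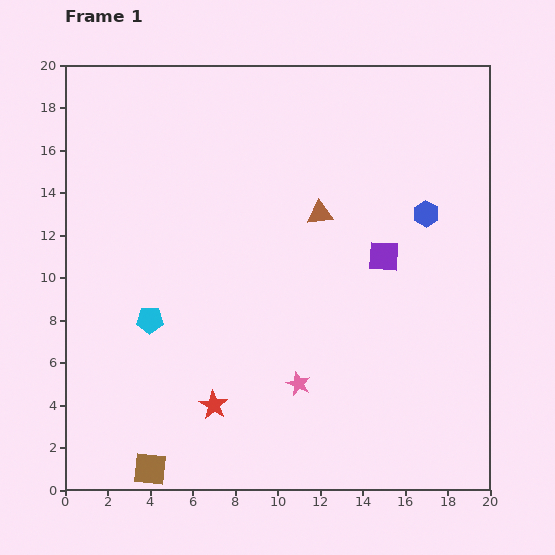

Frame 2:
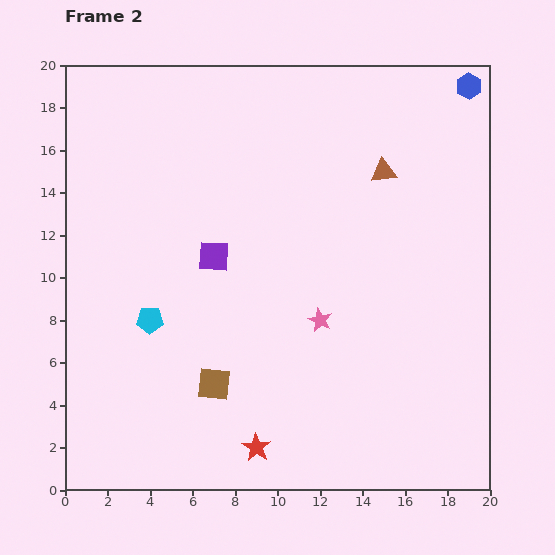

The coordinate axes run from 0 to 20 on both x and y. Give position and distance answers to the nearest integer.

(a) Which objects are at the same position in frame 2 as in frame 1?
the cyan pentagon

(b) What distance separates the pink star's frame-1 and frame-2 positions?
3

The pink star moved from (11, 5) to (12, 8), a distance of √(1² + 3²) ≈ 3.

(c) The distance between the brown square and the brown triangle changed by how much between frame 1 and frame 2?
-1

Distance in frame 1: 14. Distance in frame 2: 13.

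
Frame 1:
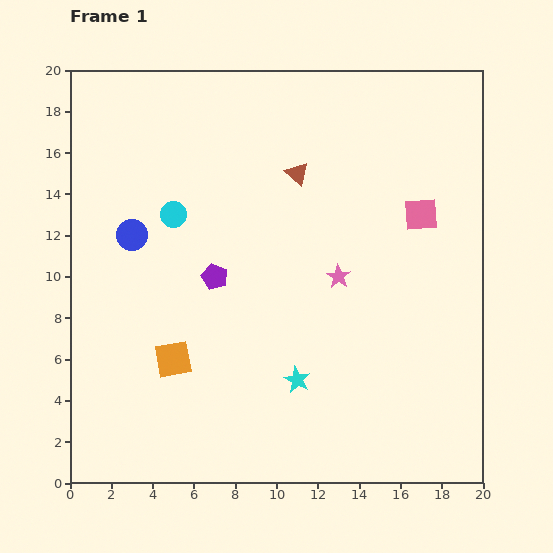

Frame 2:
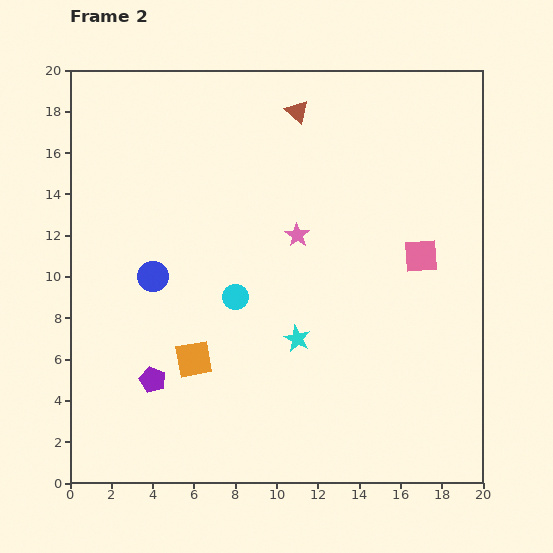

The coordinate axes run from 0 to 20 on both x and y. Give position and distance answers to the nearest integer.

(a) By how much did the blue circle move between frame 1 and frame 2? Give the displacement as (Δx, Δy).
(1, -2)

The blue circle was at (3, 12) in frame 1 and (4, 10) in frame 2.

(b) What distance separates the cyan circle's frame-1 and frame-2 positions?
5

The cyan circle moved from (5, 13) to (8, 9), a distance of √(3² + 4²) ≈ 5.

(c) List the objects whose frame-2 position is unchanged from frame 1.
none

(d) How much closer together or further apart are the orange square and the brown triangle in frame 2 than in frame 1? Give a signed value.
+2

Distance in frame 1: 11. Distance in frame 2: 13.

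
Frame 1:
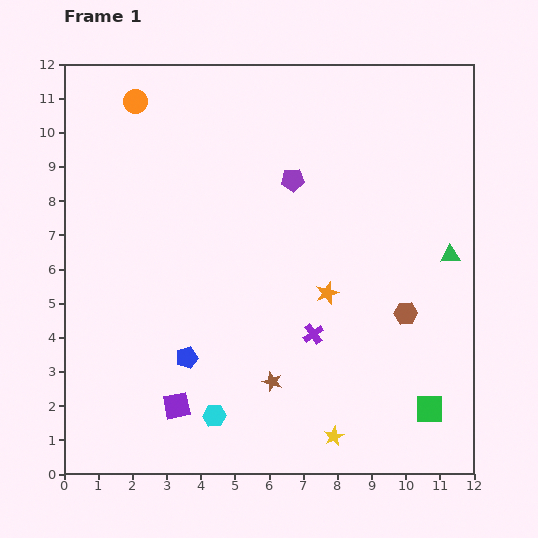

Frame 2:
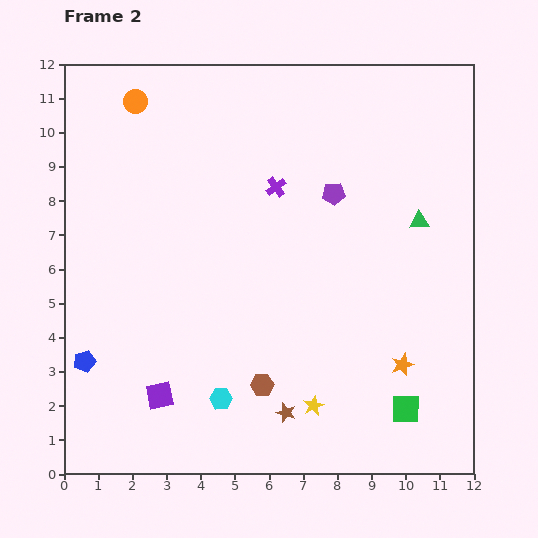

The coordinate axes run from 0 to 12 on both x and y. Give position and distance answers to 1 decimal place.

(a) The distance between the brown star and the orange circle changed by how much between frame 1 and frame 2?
+1.0

Distance in frame 1: 9.1. Distance in frame 2: 10.1.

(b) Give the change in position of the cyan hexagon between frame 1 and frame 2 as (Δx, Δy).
(0.2, 0.5)

The cyan hexagon was at (4.4, 1.7) in frame 1 and (4.6, 2.2) in frame 2.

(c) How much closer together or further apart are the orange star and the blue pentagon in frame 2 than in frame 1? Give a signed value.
+4.8

Distance in frame 1: 4.5. Distance in frame 2: 9.3.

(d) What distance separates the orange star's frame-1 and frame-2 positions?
3.0

The orange star moved from (7.7, 5.3) to (9.9, 3.2), a distance of √(2.2² + 2.1²) ≈ 3.0.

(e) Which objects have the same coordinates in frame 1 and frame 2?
the orange circle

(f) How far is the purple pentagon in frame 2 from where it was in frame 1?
1.3

The purple pentagon moved from (6.7, 8.6) to (7.9, 8.2), a distance of √(1.2² + 0.4²) ≈ 1.3.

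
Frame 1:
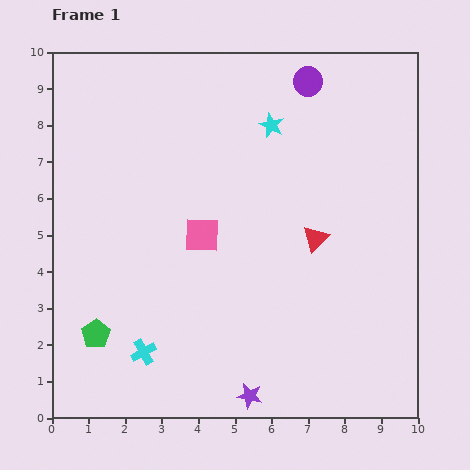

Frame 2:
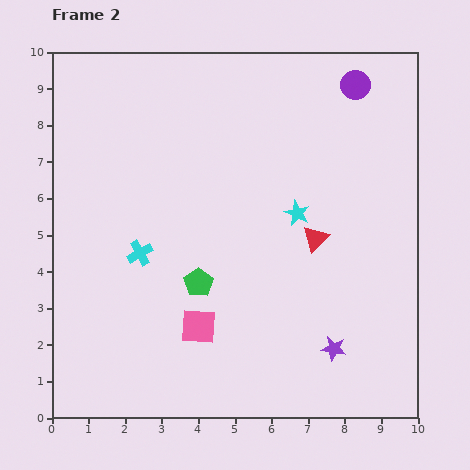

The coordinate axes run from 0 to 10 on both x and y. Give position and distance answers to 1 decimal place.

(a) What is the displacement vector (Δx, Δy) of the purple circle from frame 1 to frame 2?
(1.3, -0.1)

The purple circle was at (7.0, 9.2) in frame 1 and (8.3, 9.1) in frame 2.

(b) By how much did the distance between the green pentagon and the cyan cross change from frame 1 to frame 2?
+0.4

Distance in frame 1: 1.4. Distance in frame 2: 1.8.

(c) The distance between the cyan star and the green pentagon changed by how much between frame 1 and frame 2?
-4.2

Distance in frame 1: 7.5. Distance in frame 2: 3.3.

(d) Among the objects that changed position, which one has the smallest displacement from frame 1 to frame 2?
the purple circle

(moved 1.3)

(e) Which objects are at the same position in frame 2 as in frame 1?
the red triangle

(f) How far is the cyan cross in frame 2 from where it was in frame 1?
2.7

The cyan cross moved from (2.5, 1.8) to (2.4, 4.5), a distance of √(0.1² + 2.7²) ≈ 2.7.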